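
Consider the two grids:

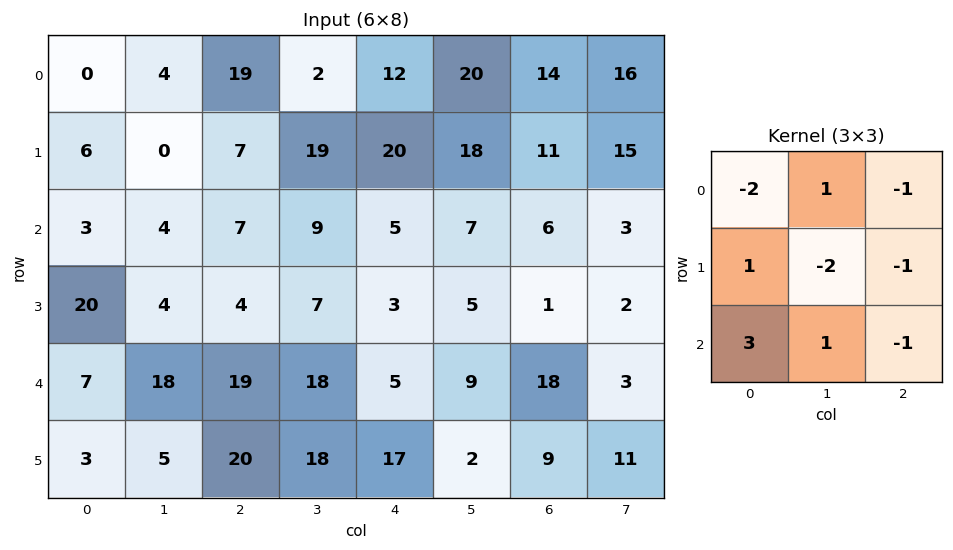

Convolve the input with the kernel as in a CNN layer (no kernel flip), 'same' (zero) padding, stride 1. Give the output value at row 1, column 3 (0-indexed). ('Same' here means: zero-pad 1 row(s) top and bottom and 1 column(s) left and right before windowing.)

-74

The receptive field on the zero-padded input at this output position is [19 2 12 / 7 19 20 / 7 9 5]. Elementwise product with the kernel and sum: 19·-2 + 2·1 + 12·-1 + 7·1 + 19·-2 + 20·-1 + 7·3 + 9·1 + 5·-1.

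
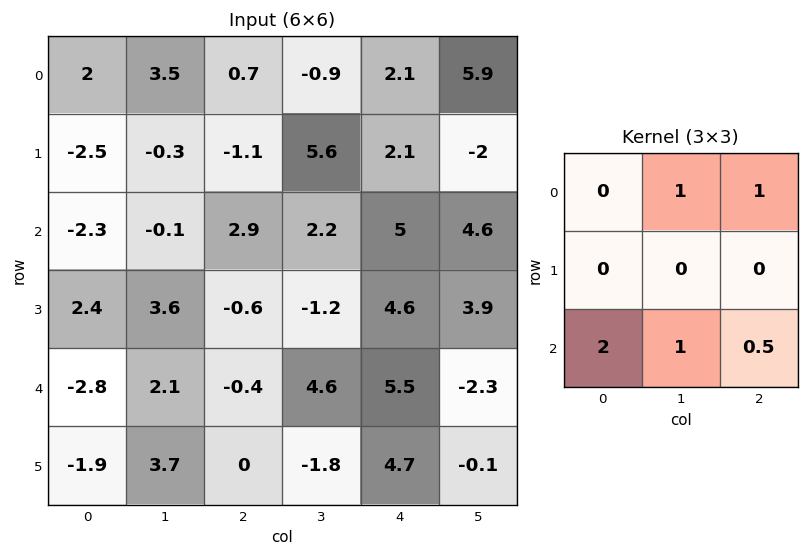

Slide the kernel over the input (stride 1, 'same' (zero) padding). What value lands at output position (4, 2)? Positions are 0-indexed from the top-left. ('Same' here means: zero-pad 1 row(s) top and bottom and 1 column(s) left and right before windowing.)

4.7

The receptive field on the zero-padded input at this output position is [3.6 -0.6 -1.2 / 2.1 -0.4 4.6 / 3.7 0 -1.8]. Elementwise product with the kernel and sum: -0.6·1 + -1.2·1 + 3.7·2 + 0·1 + -1.8·0.5.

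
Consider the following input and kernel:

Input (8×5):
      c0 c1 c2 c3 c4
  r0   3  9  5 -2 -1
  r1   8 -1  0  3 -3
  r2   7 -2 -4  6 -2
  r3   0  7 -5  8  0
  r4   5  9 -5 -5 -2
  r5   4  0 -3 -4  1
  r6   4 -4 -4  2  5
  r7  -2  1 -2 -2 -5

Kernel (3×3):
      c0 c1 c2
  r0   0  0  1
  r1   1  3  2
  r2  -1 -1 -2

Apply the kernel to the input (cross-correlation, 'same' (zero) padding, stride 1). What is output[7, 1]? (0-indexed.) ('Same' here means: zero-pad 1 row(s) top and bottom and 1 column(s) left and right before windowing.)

-7

The receptive field on the zero-padded input at this output position is [4 -4 -4 / -2 1 -2 / 0 0 0]. Elementwise product with the kernel and sum: -4·1 + -2·1 + 1·3 + -2·2 + 0·-1 + 0·-1 + 0·-2.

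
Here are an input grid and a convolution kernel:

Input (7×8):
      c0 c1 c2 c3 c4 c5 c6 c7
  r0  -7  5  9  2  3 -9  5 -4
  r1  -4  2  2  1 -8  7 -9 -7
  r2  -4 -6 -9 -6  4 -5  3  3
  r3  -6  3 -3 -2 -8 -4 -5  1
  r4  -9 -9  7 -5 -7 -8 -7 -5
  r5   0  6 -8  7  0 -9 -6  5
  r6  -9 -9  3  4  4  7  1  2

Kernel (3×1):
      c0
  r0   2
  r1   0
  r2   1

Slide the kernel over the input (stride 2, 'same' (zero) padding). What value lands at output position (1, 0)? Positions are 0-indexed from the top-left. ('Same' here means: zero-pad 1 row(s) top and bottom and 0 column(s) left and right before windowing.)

The receptive field on the zero-padded input at this output position is [-4 / -4 / -6]. Elementwise product with the kernel and sum: -4·2 + -6·1.

-14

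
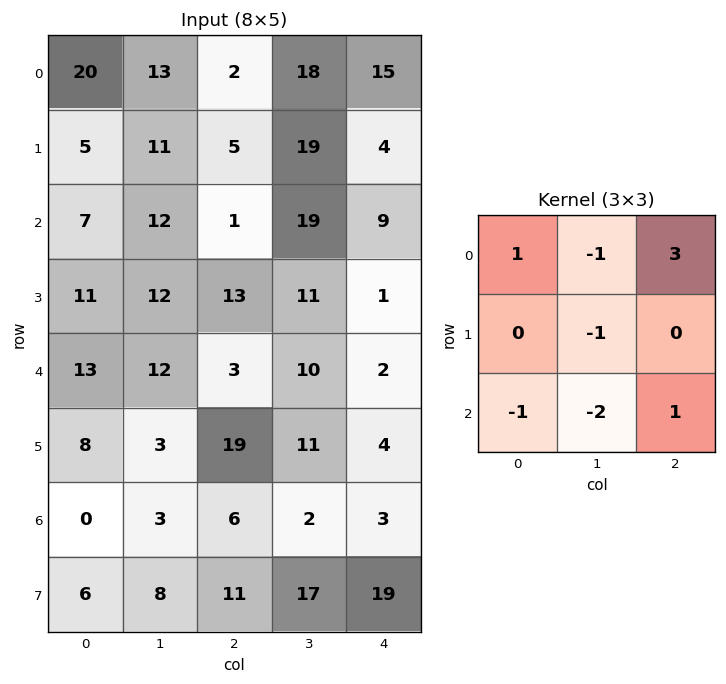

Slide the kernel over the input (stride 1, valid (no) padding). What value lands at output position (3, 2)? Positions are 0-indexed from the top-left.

The receptive field on the input at this output position is [13 11 1 / 3 10 2 / 19 11 4]. Elementwise product with the kernel and sum: 13·1 + 11·-1 + 1·3 + 10·-1 + 19·-1 + 11·-2 + 4·1.

-42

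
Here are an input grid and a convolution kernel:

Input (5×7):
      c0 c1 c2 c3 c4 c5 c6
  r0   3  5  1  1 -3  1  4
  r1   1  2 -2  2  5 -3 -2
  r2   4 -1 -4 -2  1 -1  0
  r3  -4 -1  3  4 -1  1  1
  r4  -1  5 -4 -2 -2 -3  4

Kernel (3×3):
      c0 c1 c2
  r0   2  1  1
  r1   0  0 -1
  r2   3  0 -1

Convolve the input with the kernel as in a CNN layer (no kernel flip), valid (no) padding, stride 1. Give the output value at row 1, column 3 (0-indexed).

The receptive field on the input at this output position is [2 5 -3 / -2 1 -1 / 4 -1 1]. Elementwise product with the kernel and sum: 2·2 + 5·1 + -3·1 + -1·-1 + 4·3 + 1·-1.

18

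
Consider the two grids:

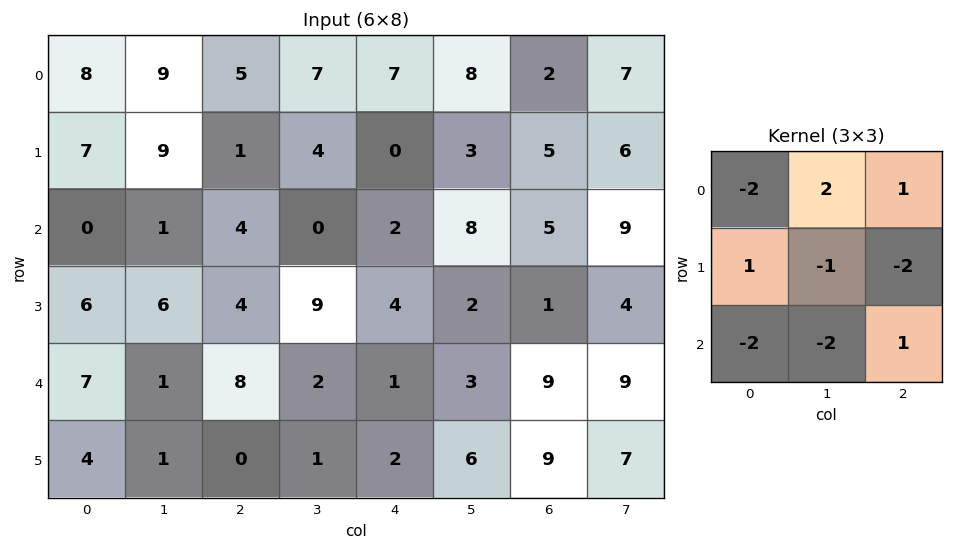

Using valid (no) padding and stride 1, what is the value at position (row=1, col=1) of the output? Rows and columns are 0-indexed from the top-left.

-26

The receptive field on the input at this output position is [9 1 4 / 1 4 0 / 6 4 9]. Elementwise product with the kernel and sum: 9·-2 + 1·2 + 4·1 + 1·1 + 4·-1 + 0·-2 + 6·-2 + 4·-2 + 9·1.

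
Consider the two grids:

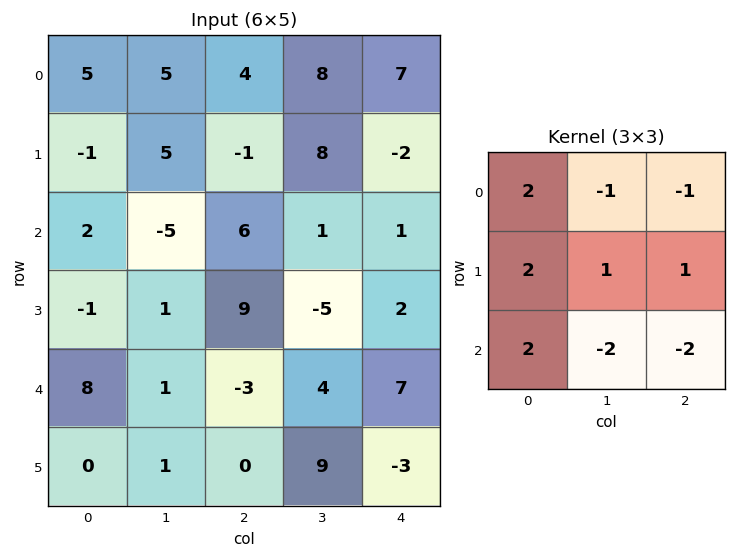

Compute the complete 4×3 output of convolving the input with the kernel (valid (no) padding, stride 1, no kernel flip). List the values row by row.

5 -9 5
-23 -6 30
31 -11 -3
0 -15 14

Output[0,0]: The receptive field on the input at this output position is [5 5 4 / -1 5 -1 / 2 -5 6]. Elementwise product with the kernel and sum: 5·2 + 5·-1 + 4·-1 + -1·2 + 5·1 + -1·1 + 2·2 + -5·-2 + 6·-2.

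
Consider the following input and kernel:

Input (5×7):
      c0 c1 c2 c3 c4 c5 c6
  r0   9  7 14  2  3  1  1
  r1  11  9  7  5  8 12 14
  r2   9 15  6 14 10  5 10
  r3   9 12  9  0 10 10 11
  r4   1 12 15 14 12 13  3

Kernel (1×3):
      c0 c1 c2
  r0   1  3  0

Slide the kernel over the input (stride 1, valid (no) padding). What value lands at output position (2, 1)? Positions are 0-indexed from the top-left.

33

The receptive field on the input at this output position is [15 6 14]. Elementwise product with the kernel and sum: 15·1 + 6·3.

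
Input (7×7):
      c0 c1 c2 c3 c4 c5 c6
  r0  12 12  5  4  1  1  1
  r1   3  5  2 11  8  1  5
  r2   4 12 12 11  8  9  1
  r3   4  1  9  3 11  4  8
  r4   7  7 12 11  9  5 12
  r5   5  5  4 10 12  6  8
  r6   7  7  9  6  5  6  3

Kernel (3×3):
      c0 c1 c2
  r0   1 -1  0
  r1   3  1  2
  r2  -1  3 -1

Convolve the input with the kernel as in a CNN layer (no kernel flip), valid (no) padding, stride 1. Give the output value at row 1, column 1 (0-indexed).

96

The receptive field on the input at this output position is [5 2 11 / 12 12 11 / 1 9 3]. Elementwise product with the kernel and sum: 5·1 + 2·-1 + 12·3 + 12·1 + 11·2 + 1·-1 + 9·3 + 3·-1.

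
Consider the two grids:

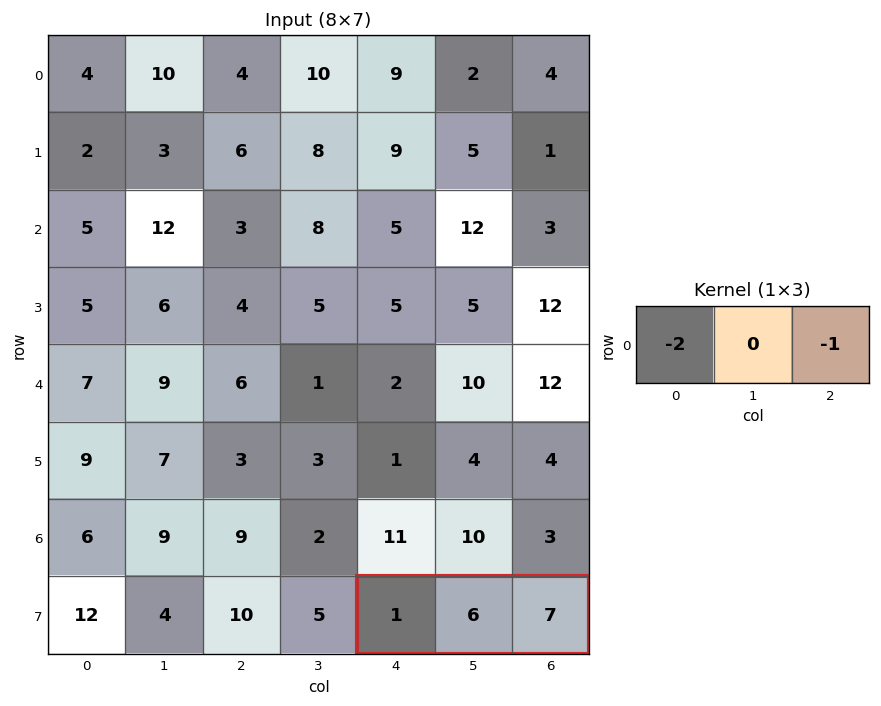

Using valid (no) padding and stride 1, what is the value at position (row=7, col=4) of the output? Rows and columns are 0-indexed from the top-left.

-9

The receptive field on the input at this output position is [1 6 7]. Elementwise product with the kernel and sum: 1·-2 + 7·-1.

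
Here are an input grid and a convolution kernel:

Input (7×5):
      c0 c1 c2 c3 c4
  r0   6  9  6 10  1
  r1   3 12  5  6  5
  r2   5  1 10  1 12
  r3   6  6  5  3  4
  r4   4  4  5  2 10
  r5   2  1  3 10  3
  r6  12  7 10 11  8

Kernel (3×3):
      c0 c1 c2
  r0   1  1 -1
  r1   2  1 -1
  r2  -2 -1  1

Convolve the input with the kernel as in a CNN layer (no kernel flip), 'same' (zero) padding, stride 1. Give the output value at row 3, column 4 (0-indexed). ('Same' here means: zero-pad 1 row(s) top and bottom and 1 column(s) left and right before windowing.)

The receptive field on the zero-padded input at this output position is [1 12 0 / 3 4 0 / 2 10 0]. Elementwise product with the kernel and sum: 1·1 + 12·1 + 0·-1 + 3·2 + 4·1 + 0·-1 + 2·-2 + 10·-1 + 0·1.

9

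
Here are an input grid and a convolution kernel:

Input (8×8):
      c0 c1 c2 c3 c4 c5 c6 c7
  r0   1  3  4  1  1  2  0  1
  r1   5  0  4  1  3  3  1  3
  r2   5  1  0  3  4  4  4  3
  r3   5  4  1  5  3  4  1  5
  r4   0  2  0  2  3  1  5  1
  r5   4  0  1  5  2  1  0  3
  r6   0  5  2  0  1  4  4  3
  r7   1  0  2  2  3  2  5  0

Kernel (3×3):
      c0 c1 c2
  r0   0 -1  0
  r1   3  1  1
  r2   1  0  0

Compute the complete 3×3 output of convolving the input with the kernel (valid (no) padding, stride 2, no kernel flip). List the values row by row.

Output[0,0]: The receptive field on the input at this output position is [1 3 4 / 5 0 4 / 5 1 0]. Elementwise product with the kernel and sum: 3·-1 + 5·3 + 0·1 + 4·1 + 5·1.
Output[0,1]: The receptive field on the input at this output position is [4 1 1 / 4 1 3 / 0 3 4]. Elementwise product with the kernel and sum: 1·-1 + 4·3 + 1·1 + 3·1 + 0·1.

21 15 15
19 8 13
11 10 7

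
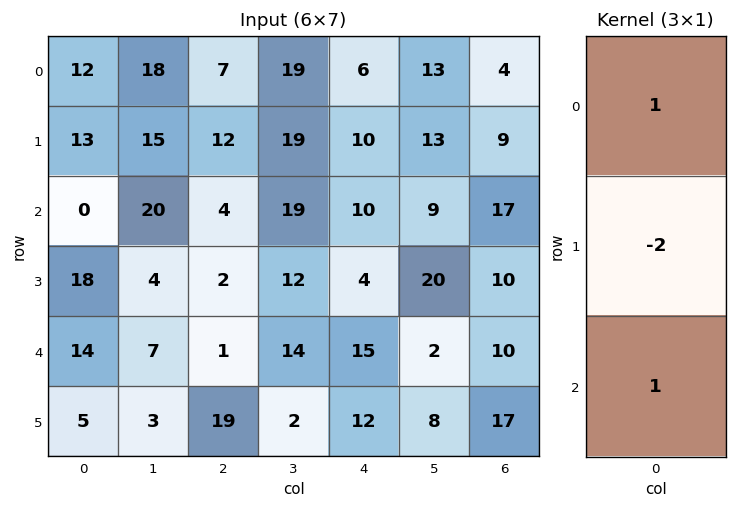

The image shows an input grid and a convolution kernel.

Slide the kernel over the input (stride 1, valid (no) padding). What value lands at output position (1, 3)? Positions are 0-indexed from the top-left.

-7

The receptive field on the input at this output position is [19 / 19 / 12]. Elementwise product with the kernel and sum: 19·1 + 19·-2 + 12·1.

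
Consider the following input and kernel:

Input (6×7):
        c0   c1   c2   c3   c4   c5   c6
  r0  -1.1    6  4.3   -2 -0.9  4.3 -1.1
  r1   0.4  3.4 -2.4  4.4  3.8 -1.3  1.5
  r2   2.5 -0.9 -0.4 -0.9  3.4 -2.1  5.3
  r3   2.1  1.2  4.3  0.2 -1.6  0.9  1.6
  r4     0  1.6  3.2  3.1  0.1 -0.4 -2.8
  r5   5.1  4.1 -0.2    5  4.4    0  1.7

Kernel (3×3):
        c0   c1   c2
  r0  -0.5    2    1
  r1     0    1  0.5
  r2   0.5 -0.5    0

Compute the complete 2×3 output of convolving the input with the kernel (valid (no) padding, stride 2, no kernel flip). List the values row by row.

Output[0,0]: The receptive field on the input at this output position is [-1.1 6 4.3 / 0.4 3.4 -2.4 / 2.5 -0.9 -0.4]. Elementwise product with the kernel and sum: -1.1·-0.5 + 6·2 + 4.3·1 + 3.4·1 + -2.4·0.5 + 2.5·0.5 + -0.9·-0.5.

20.75 -0.5 10.15
-0.9 1.25 1.35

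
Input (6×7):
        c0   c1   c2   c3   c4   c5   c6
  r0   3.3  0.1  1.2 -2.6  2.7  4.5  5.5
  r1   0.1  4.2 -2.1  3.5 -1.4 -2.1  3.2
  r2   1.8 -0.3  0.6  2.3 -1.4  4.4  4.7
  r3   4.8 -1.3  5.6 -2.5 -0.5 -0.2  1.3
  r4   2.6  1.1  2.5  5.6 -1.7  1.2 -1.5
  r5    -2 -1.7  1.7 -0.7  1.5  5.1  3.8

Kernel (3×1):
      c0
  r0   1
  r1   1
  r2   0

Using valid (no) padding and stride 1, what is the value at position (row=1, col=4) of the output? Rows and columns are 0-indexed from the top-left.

-2.8

The receptive field on the input at this output position is [-1.4 / -1.4 / -0.5]. Elementwise product with the kernel and sum: -1.4·1 + -1.4·1.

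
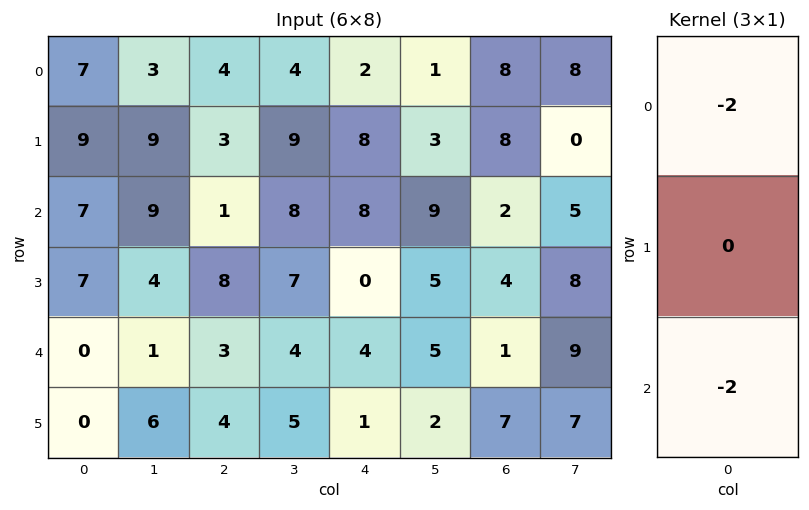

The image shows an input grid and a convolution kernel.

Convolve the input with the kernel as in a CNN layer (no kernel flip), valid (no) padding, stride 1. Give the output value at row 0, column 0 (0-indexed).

The receptive field on the input at this output position is [7 / 9 / 7]. Elementwise product with the kernel and sum: 7·-2 + 7·-2.

-28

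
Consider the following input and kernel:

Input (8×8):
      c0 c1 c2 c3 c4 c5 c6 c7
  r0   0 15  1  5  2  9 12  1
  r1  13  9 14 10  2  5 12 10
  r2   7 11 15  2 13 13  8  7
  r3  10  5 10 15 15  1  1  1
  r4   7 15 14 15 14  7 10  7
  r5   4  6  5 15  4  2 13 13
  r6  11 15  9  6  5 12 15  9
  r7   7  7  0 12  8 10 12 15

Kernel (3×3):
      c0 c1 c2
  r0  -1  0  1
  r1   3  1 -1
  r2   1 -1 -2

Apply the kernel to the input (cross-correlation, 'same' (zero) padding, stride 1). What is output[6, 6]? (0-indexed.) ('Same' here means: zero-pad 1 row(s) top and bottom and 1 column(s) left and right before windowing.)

21

The receptive field on the zero-padded input at this output position is [2 13 13 / 12 15 9 / 10 12 15]. Elementwise product with the kernel and sum: 2·-1 + 13·1 + 12·3 + 15·1 + 9·-1 + 10·1 + 12·-1 + 15·-2.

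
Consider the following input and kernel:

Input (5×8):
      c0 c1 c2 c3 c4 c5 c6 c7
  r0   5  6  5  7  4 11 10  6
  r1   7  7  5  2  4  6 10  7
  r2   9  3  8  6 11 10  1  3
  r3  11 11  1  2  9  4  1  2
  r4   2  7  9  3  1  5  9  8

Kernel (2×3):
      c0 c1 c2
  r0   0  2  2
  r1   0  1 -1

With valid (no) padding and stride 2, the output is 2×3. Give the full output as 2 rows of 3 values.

24 20 38
32 27 25

Output[0,0]: The receptive field on the input at this output position is [5 6 5 / 7 7 5]. Elementwise product with the kernel and sum: 6·2 + 5·2 + 7·1 + 5·-1.
Output[0,1]: The receptive field on the input at this output position is [5 7 4 / 5 2 4]. Elementwise product with the kernel and sum: 7·2 + 4·2 + 2·1 + 4·-1.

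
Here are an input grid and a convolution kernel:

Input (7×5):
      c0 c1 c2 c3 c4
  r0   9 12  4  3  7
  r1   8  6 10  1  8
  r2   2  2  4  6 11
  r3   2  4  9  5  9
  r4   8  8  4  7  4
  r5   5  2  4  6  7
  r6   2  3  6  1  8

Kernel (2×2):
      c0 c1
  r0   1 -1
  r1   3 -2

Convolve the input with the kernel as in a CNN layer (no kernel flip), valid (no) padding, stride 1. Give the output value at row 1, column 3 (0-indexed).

-11

The receptive field on the input at this output position is [1 8 / 6 11]. Elementwise product with the kernel and sum: 1·1 + 8·-1 + 6·3 + 11·-2.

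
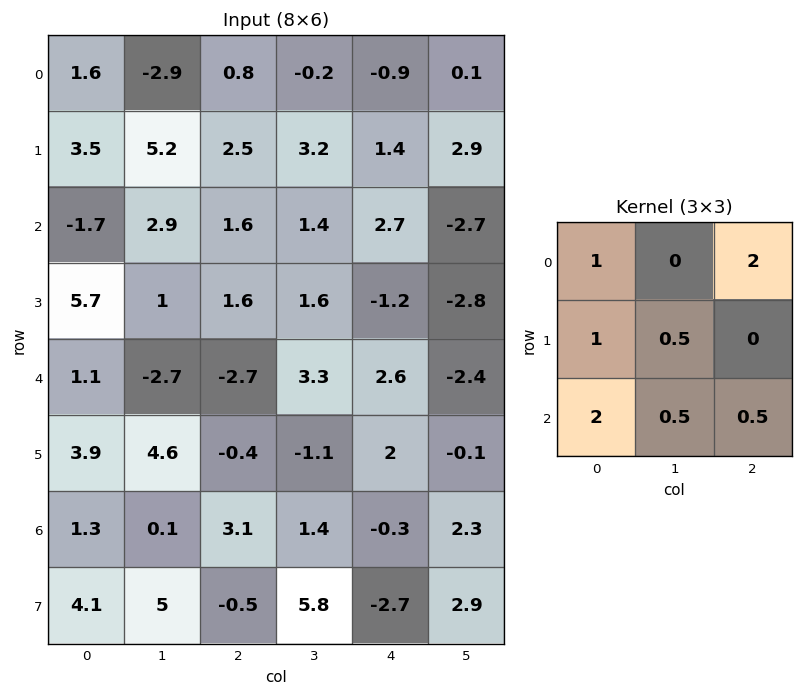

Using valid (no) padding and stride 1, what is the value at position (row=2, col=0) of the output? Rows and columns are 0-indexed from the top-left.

The receptive field on the input at this output position is [-1.7 2.9 1.6 / 5.7 1 1.6 / 1.1 -2.7 -2.7]. Elementwise product with the kernel and sum: -1.7·1 + 1.6·2 + 5.7·1 + 1·0.5 + 1.1·2 + -2.7·0.5 + -2.7·0.5.

7.2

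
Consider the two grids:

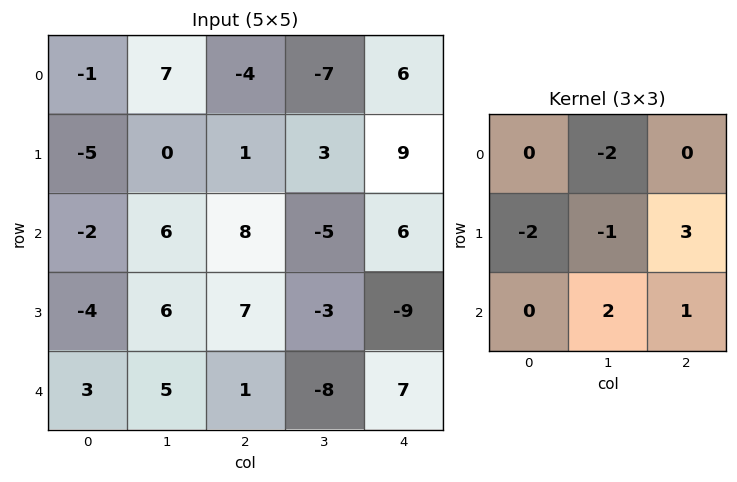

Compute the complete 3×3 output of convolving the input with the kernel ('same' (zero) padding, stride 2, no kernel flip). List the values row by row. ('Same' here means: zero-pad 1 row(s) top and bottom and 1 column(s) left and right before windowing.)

12 -26 26
28 -26 -32
20 -49 27

Output[0,0]: The receptive field on the zero-padded input at this output position is [0 0 0 / 0 -1 7 / 0 -5 0]. Elementwise product with the kernel and sum: 0·-2 + 0·-2 + -1·-1 + 7·3 + -5·2 + 0·1.
Output[0,1]: The receptive field on the zero-padded input at this output position is [0 0 0 / 7 -4 -7 / 0 1 3]. Elementwise product with the kernel and sum: 0·-2 + 7·-2 + -4·-1 + -7·3 + 1·2 + 3·1.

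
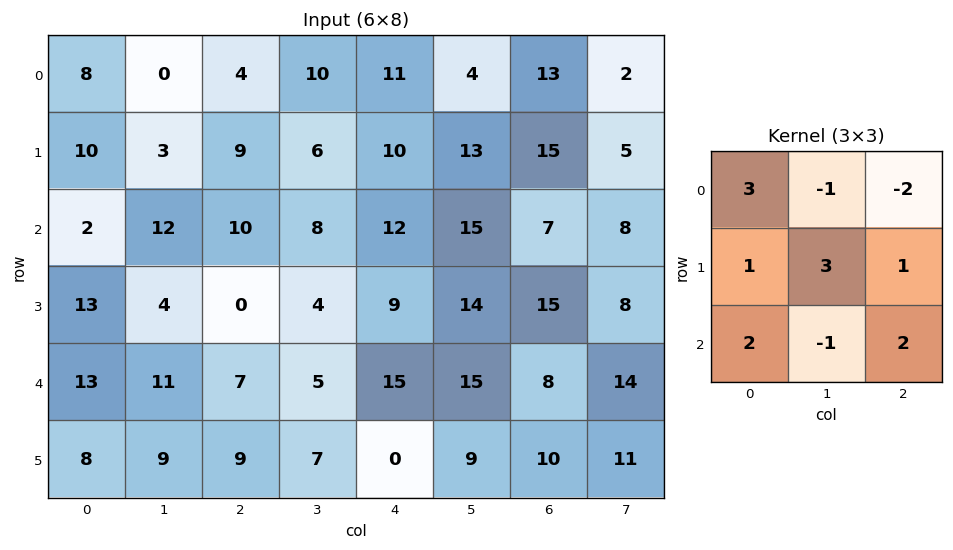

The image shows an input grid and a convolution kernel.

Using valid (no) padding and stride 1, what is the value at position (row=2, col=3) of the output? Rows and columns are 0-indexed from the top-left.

52

The receptive field on the input at this output position is [8 12 15 / 4 9 14 / 5 15 15]. Elementwise product with the kernel and sum: 8·3 + 12·-1 + 15·-2 + 4·1 + 9·3 + 14·1 + 5·2 + 15·-1 + 15·2.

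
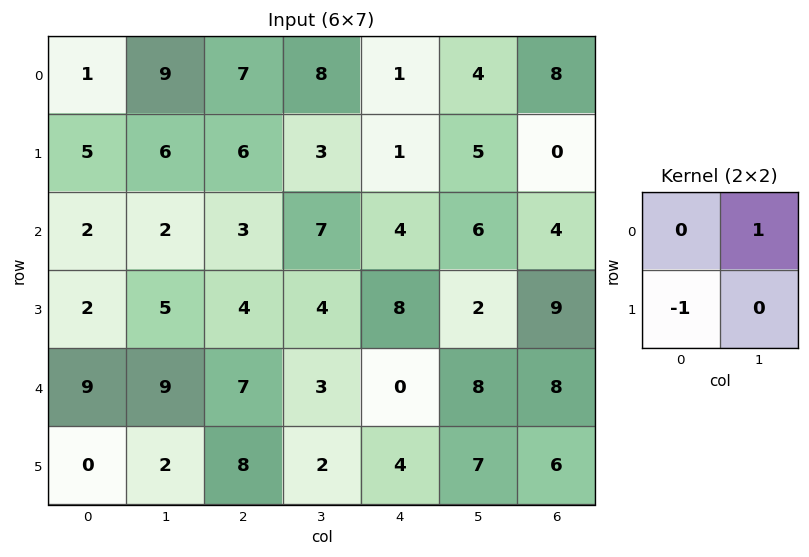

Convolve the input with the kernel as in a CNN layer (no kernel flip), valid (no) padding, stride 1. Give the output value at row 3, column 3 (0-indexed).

5

The receptive field on the input at this output position is [4 8 / 3 0]. Elementwise product with the kernel and sum: 8·1 + 3·-1.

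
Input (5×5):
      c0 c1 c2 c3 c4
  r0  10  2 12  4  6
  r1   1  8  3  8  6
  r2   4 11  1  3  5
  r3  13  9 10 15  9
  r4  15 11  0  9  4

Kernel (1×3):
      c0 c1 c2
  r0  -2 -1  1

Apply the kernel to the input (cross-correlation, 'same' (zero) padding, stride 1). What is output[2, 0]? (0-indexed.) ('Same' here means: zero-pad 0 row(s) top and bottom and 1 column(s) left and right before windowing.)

7

The receptive field on the zero-padded input at this output position is [0 4 11]. Elementwise product with the kernel and sum: 0·-2 + 4·-1 + 11·1.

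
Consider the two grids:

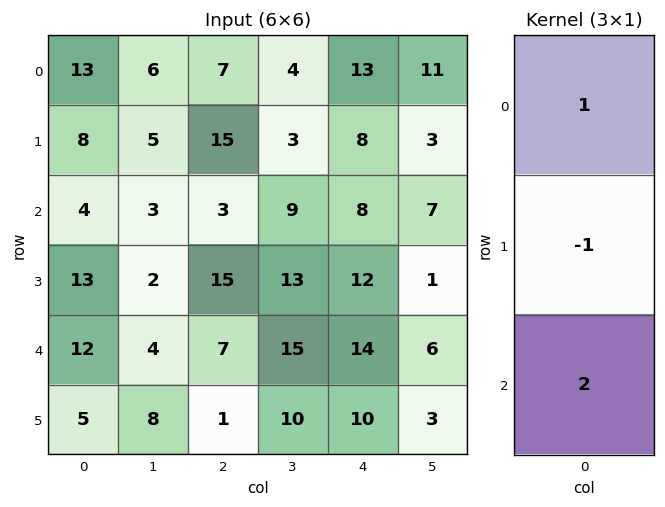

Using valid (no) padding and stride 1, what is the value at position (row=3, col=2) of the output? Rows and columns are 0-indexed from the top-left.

The receptive field on the input at this output position is [15 / 7 / 1]. Elementwise product with the kernel and sum: 15·1 + 7·-1 + 1·2.

10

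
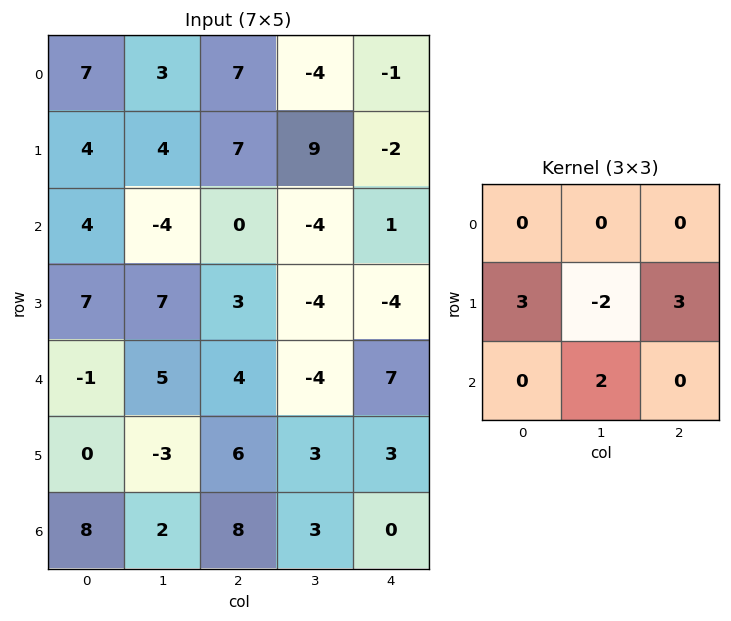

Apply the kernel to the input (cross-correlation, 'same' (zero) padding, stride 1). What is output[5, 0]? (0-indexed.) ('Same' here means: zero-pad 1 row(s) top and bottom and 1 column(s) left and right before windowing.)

7

The receptive field on the zero-padded input at this output position is [0 -1 5 / 0 0 -3 / 0 8 2]. Elementwise product with the kernel and sum: 0·3 + 0·-2 + -3·3 + 8·2.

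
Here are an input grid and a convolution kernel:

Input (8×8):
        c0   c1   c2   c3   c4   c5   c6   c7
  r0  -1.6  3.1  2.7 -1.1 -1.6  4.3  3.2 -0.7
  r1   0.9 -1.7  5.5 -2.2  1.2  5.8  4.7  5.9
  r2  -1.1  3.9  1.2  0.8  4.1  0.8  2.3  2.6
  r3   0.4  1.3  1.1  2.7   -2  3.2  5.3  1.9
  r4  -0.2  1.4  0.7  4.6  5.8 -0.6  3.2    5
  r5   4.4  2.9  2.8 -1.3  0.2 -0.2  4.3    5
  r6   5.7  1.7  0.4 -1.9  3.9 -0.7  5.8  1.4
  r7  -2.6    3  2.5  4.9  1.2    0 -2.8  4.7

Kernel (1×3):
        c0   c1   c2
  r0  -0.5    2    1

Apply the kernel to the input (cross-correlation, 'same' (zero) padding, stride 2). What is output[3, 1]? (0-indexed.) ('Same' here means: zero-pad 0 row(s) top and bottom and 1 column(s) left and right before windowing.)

-1.95

The receptive field on the zero-padded input at this output position is [1.7 0.4 -1.9]. Elementwise product with the kernel and sum: 1.7·-0.5 + 0.4·2 + -1.9·1.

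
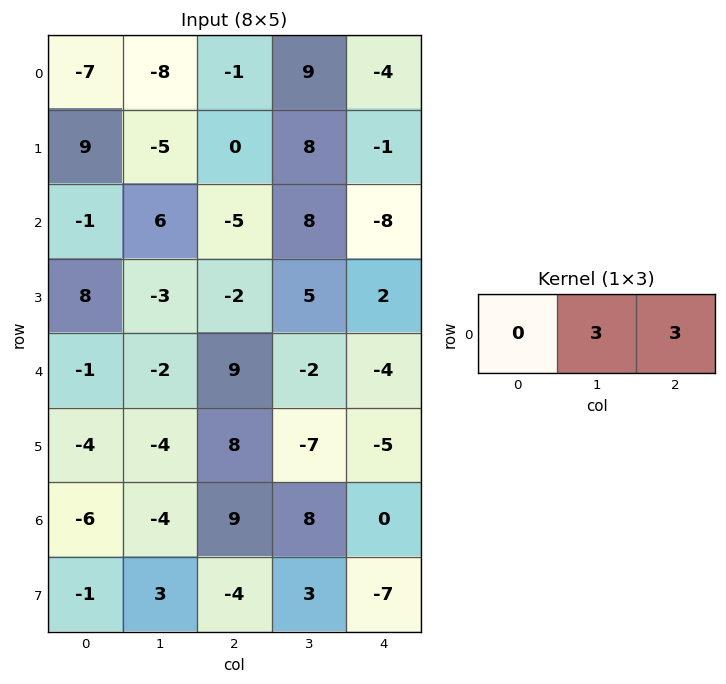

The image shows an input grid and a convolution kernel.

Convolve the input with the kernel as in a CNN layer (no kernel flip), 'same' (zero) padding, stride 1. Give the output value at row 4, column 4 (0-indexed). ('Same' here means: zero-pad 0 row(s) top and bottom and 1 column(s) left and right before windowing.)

The receptive field on the zero-padded input at this output position is [-2 -4 0]. Elementwise product with the kernel and sum: -4·3 + 0·3.

-12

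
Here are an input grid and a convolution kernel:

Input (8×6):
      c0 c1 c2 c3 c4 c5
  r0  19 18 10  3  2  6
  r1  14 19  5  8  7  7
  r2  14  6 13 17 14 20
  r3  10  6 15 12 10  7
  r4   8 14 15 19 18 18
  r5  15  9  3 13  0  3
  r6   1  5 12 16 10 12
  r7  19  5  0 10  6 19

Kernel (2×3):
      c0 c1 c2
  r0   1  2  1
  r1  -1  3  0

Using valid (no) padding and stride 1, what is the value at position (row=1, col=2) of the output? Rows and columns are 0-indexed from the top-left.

The receptive field on the input at this output position is [5 8 7 / 13 17 14]. Elementwise product with the kernel and sum: 5·1 + 8·2 + 7·1 + 13·-1 + 17·3.

66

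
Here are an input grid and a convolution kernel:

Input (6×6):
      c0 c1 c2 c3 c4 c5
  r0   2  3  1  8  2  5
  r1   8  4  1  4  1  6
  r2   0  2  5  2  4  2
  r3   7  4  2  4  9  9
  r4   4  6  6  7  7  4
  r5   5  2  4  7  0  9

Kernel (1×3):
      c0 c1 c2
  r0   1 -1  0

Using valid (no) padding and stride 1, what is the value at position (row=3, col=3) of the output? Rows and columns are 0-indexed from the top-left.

-5

The receptive field on the input at this output position is [4 9 9]. Elementwise product with the kernel and sum: 4·1 + 9·-1.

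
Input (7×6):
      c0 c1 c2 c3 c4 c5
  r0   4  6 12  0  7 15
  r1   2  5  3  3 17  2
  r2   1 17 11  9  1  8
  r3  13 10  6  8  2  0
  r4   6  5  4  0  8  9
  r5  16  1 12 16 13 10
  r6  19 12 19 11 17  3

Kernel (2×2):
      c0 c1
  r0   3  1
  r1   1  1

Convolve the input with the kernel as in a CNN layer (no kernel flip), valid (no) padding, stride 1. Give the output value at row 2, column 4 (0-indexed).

13

The receptive field on the input at this output position is [1 8 / 2 0]. Elementwise product with the kernel and sum: 1·3 + 8·1 + 2·1 + 0·1.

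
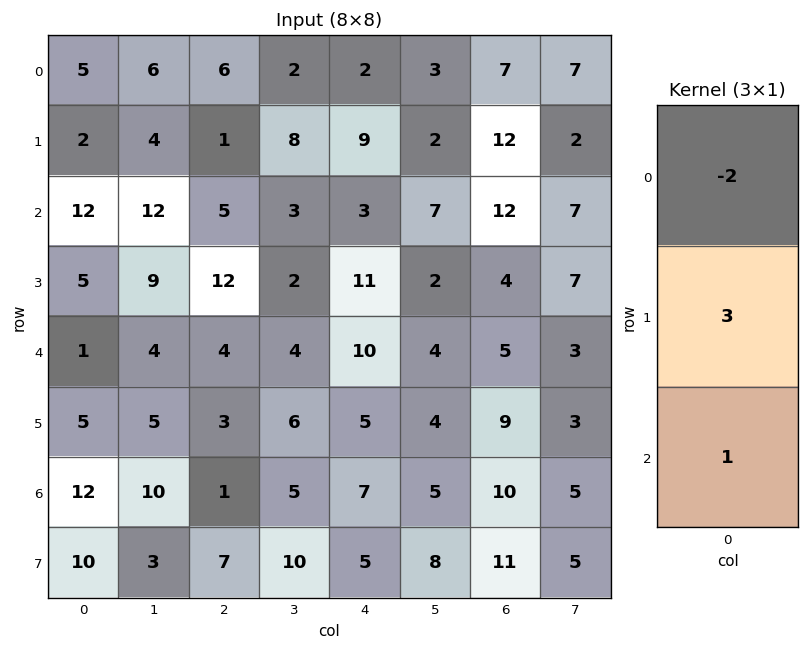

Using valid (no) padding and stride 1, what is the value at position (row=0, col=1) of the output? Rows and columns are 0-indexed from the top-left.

The receptive field on the input at this output position is [6 / 4 / 12]. Elementwise product with the kernel and sum: 6·-2 + 4·3 + 12·1.

12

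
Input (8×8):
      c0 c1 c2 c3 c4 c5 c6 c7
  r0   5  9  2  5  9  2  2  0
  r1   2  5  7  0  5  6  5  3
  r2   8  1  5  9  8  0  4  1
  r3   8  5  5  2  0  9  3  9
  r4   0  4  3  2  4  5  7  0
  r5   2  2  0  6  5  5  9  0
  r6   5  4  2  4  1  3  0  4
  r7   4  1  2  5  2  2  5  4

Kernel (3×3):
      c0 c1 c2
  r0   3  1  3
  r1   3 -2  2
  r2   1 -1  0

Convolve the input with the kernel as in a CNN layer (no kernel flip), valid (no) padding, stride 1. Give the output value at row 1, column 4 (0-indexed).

59

The receptive field on the input at this output position is [5 6 5 / 8 0 4 / 0 9 3]. Elementwise product with the kernel and sum: 5·3 + 6·1 + 5·3 + 8·3 + 0·-2 + 4·2 + 0·1 + 9·-1.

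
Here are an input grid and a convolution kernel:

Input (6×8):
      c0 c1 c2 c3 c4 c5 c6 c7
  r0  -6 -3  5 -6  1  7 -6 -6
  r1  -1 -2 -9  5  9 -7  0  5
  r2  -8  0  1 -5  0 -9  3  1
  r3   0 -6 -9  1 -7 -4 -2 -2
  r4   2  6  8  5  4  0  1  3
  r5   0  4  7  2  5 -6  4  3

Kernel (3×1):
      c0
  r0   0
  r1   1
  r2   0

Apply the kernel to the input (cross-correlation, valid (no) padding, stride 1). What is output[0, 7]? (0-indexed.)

5

The receptive field on the input at this output position is [-6 / 5 / 1]. Elementwise product with the kernel and sum: 5·1.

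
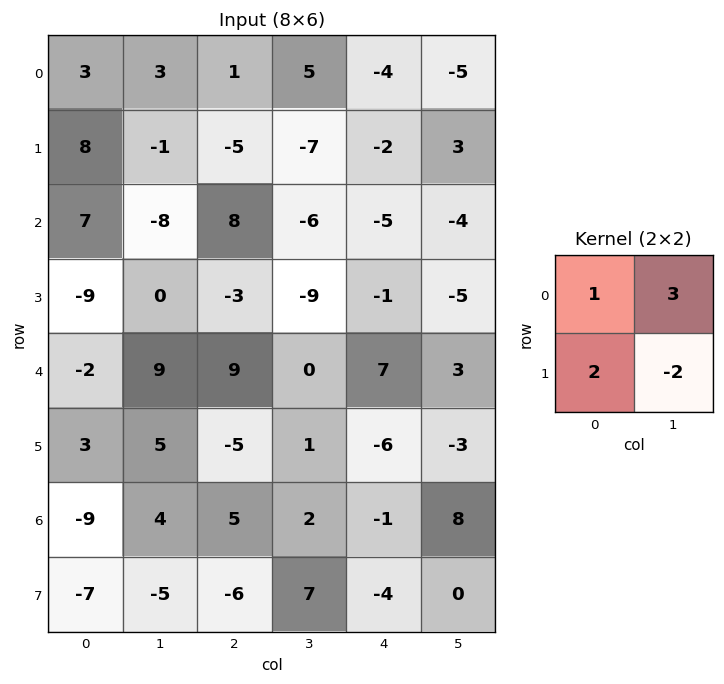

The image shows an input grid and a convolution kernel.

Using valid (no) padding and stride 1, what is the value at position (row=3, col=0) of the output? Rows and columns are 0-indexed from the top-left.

The receptive field on the input at this output position is [-9 0 / -2 9]. Elementwise product with the kernel and sum: -9·1 + 0·3 + -2·2 + 9·-2.

-31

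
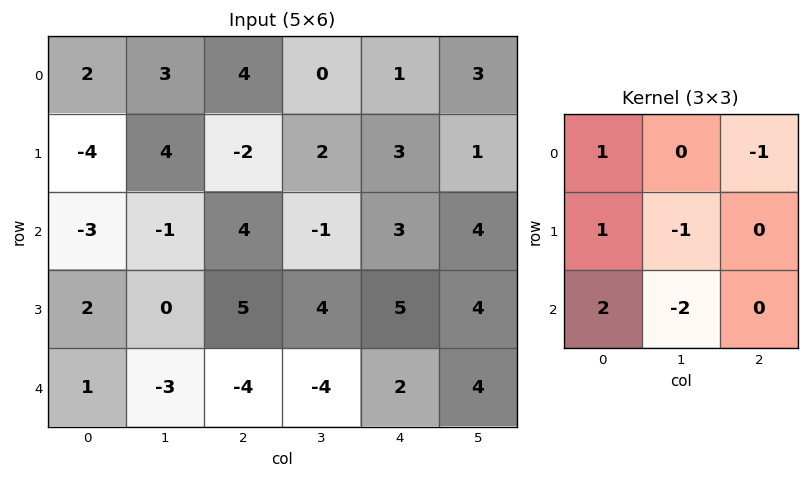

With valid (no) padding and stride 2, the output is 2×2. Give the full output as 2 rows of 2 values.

Output[0,0]: The receptive field on the input at this output position is [2 3 4 / -4 4 -2 / -3 -1 4]. Elementwise product with the kernel and sum: 2·1 + 4·-1 + -4·1 + 4·-1 + -3·2 + -1·-2.
Output[0,1]: The receptive field on the input at this output position is [4 0 1 / -2 2 3 / 4 -1 3]. Elementwise product with the kernel and sum: 4·1 + 1·-1 + -2·1 + 2·-1 + 4·2 + -1·-2.

-14 9
3 2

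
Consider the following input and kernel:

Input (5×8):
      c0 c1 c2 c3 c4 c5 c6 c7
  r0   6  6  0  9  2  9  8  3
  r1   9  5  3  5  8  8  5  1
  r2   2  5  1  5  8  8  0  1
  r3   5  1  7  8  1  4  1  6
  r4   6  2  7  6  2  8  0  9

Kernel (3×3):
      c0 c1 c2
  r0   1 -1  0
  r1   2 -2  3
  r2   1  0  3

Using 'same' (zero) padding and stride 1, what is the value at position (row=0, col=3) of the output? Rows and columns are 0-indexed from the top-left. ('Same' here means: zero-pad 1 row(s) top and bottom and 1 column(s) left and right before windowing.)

15

The receptive field on the zero-padded input at this output position is [0 0 0 / 0 9 2 / 3 5 8]. Elementwise product with the kernel and sum: 0·1 + 0·-1 + 0·2 + 9·-2 + 2·3 + 3·1 + 8·3.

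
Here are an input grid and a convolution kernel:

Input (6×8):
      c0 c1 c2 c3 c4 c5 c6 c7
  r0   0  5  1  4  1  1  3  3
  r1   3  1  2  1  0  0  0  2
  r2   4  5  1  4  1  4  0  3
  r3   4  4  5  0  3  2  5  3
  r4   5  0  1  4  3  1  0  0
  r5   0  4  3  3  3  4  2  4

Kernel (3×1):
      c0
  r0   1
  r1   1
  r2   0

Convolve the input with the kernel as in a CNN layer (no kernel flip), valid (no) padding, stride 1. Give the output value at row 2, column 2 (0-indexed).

6

The receptive field on the input at this output position is [1 / 5 / 1]. Elementwise product with the kernel and sum: 1·1 + 5·1.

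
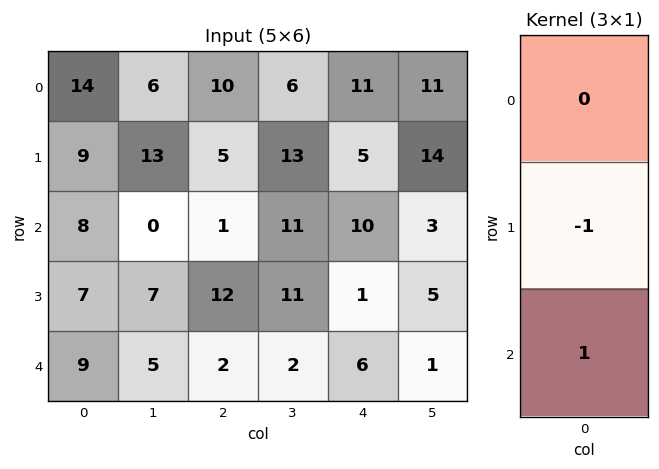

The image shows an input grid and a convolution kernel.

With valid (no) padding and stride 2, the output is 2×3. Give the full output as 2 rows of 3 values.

-1 -4 5
2 -10 5

Output[0,0]: The receptive field on the input at this output position is [14 / 9 / 8]. Elementwise product with the kernel and sum: 9·-1 + 8·1.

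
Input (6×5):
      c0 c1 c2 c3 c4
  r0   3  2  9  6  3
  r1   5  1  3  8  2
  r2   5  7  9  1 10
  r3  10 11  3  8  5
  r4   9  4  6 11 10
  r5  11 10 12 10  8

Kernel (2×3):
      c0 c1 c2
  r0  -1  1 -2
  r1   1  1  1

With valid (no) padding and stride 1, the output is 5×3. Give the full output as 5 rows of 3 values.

-10 7 4
11 3 21
8 22 -12
14 -3 22
16 12 15

Output[0,0]: The receptive field on the input at this output position is [3 2 9 / 5 1 3]. Elementwise product with the kernel and sum: 3·-1 + 2·1 + 9·-2 + 5·1 + 1·1 + 3·1.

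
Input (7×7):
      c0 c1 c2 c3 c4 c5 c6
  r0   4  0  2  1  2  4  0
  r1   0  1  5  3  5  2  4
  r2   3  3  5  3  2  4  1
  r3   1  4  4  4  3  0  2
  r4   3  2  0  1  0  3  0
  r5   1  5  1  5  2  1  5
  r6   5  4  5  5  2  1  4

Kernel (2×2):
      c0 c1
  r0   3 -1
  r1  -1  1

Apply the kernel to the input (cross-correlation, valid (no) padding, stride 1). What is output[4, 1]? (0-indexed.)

2

The receptive field on the input at this output position is [2 0 / 5 1]. Elementwise product with the kernel and sum: 2·3 + 0·-1 + 5·-1 + 1·1.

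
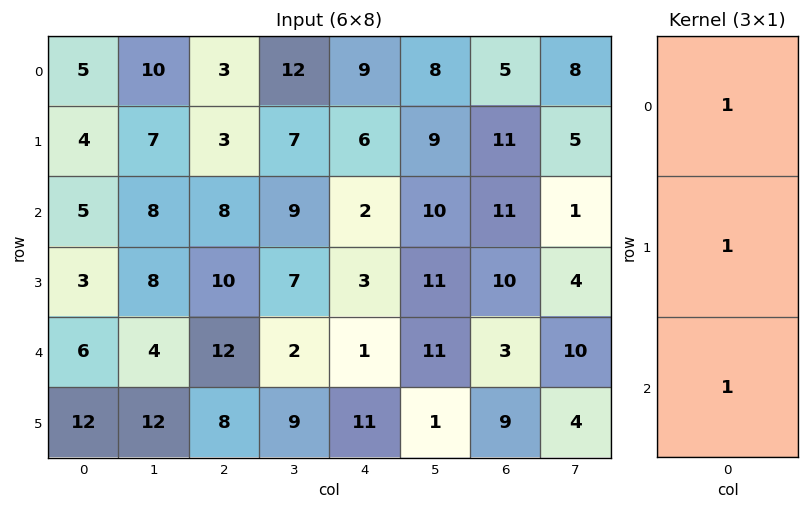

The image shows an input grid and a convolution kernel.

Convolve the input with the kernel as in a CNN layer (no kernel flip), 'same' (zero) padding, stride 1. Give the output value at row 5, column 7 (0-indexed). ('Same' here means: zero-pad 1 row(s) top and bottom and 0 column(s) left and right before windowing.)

14

The receptive field on the zero-padded input at this output position is [10 / 4 / 0]. Elementwise product with the kernel and sum: 10·1 + 4·1 + 0·1.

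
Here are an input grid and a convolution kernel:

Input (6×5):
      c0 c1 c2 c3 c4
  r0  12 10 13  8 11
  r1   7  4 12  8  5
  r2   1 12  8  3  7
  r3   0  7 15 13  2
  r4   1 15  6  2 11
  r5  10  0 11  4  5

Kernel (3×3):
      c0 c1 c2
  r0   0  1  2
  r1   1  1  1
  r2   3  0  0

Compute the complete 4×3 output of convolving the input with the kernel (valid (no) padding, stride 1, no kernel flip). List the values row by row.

62 89 79
49 72 81
53 94 65
89 64 69

Output[0,0]: The receptive field on the input at this output position is [12 10 13 / 7 4 12 / 1 12 8]. Elementwise product with the kernel and sum: 10·1 + 13·2 + 7·1 + 4·1 + 12·1 + 1·3.
Output[0,1]: The receptive field on the input at this output position is [10 13 8 / 4 12 8 / 12 8 3]. Elementwise product with the kernel and sum: 13·1 + 8·2 + 4·1 + 12·1 + 8·1 + 12·3.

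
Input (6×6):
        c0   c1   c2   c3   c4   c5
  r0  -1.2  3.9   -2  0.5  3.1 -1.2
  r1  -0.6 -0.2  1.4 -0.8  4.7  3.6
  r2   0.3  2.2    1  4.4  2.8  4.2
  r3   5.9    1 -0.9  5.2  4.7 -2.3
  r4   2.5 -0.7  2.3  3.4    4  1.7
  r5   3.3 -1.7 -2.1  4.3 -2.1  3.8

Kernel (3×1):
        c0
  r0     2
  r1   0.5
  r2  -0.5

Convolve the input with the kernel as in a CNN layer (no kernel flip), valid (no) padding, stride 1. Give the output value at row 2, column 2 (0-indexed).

0.4

The receptive field on the input at this output position is [1 / -0.9 / 2.3]. Elementwise product with the kernel and sum: 1·2 + -0.9·0.5 + 2.3·-0.5.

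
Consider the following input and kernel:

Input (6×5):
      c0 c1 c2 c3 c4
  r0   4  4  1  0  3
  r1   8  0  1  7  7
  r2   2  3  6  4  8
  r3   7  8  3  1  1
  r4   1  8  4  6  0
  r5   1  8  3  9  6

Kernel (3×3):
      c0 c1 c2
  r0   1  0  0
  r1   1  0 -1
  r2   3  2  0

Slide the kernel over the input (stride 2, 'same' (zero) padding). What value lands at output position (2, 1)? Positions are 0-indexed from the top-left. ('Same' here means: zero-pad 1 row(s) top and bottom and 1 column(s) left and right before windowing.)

The receptive field on the zero-padded input at this output position is [8 3 1 / 8 4 6 / 8 3 9]. Elementwise product with the kernel and sum: 8·1 + 8·1 + 6·-1 + 8·3 + 3·2.

40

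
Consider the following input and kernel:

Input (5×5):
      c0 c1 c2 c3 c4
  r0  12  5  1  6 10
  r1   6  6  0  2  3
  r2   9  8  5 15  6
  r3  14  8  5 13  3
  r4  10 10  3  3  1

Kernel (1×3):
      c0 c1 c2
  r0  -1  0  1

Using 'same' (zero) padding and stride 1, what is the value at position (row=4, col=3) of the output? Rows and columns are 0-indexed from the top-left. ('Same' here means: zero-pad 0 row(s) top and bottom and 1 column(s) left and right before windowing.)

The receptive field on the zero-padded input at this output position is [3 3 1]. Elementwise product with the kernel and sum: 3·-1 + 1·1.

-2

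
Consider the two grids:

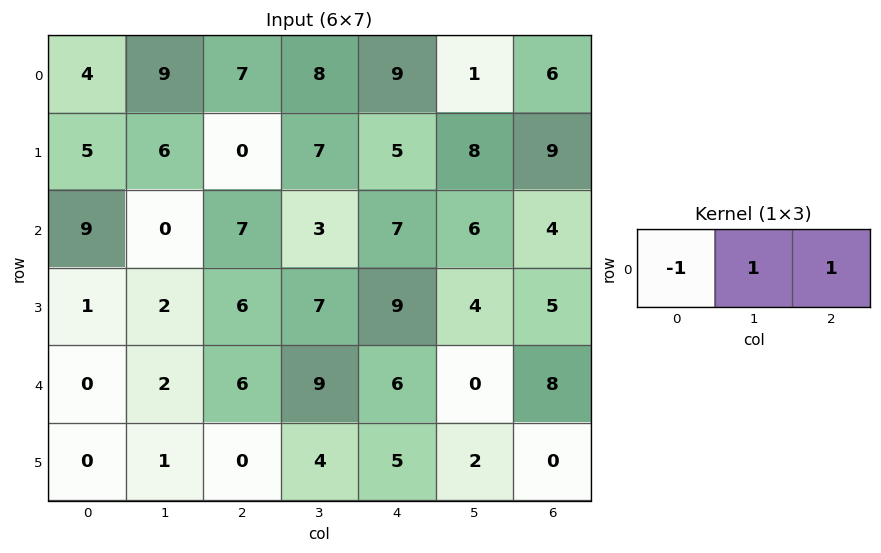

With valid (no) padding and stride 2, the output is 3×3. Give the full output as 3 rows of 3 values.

12 10 -2
-2 3 3
8 9 2

Output[0,0]: The receptive field on the input at this output position is [4 9 7]. Elementwise product with the kernel and sum: 4·-1 + 9·1 + 7·1.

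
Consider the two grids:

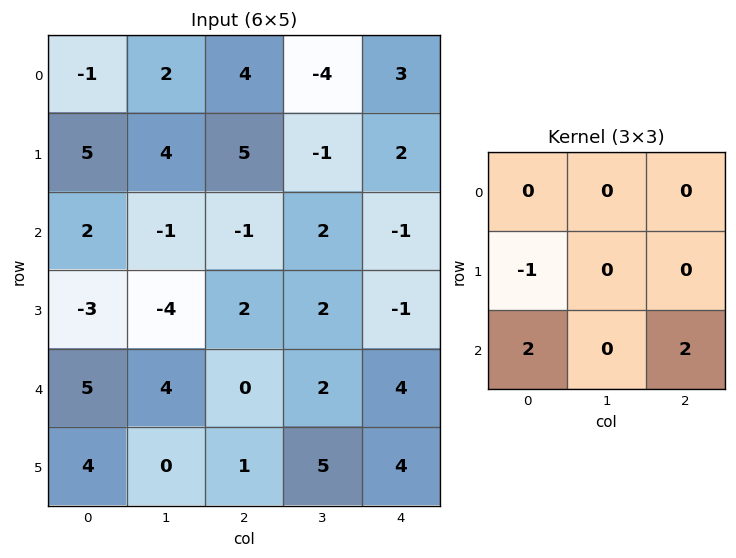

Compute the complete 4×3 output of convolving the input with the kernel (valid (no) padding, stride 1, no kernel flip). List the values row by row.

Output[0,0]: The receptive field on the input at this output position is [-1 2 4 / 5 4 5 / 2 -1 -1]. Elementwise product with the kernel and sum: 5·-1 + 2·2 + -1·2.

-3 -2 -9
-4 -3 3
13 16 6
5 6 10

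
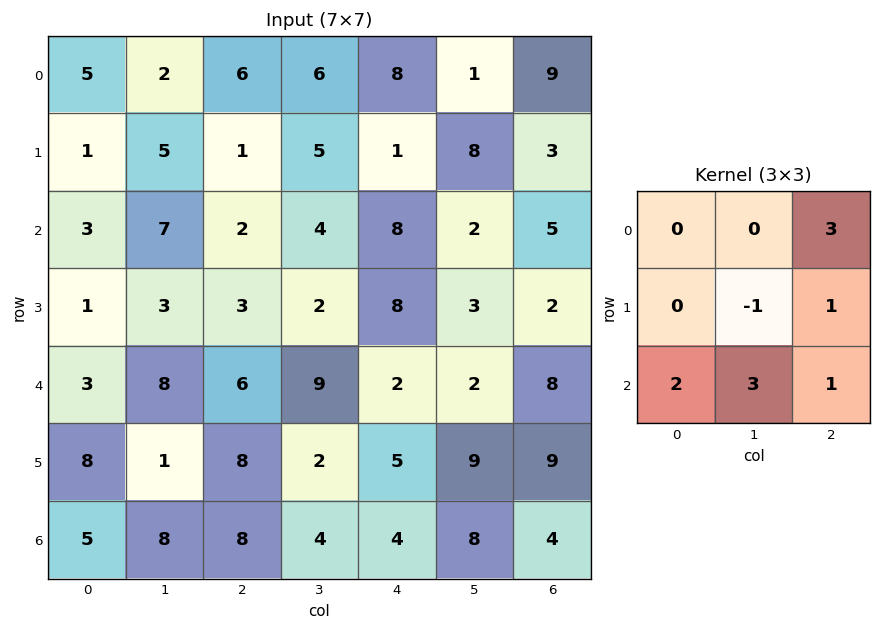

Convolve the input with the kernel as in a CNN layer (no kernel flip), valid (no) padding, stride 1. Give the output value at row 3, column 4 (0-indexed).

58

The receptive field on the input at this output position is [8 3 2 / 2 2 8 / 5 9 9]. Elementwise product with the kernel and sum: 2·3 + 2·-1 + 8·1 + 5·2 + 9·3 + 9·1.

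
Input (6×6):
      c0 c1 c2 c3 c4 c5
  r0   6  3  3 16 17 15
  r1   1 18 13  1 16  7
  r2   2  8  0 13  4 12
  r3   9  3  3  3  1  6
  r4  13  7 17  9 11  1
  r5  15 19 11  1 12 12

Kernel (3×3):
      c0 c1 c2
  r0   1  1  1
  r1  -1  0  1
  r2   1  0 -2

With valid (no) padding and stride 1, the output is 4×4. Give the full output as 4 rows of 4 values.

26 -13 31 43
33 34 35 14
-17 10 10 39
12 28 -12 -21

Output[0,0]: The receptive field on the input at this output position is [6 3 3 / 1 18 13 / 2 8 0]. Elementwise product with the kernel and sum: 6·1 + 3·1 + 3·1 + 1·-1 + 13·1 + 2·1 + 0·-2.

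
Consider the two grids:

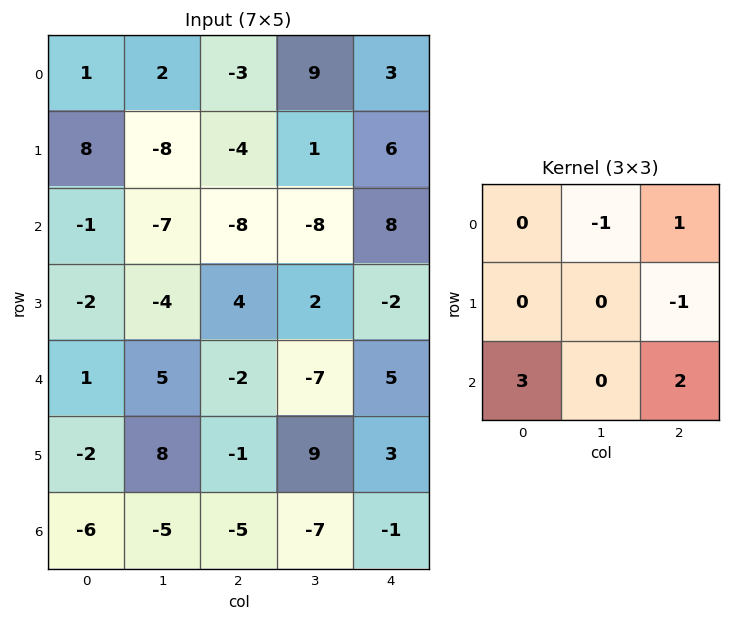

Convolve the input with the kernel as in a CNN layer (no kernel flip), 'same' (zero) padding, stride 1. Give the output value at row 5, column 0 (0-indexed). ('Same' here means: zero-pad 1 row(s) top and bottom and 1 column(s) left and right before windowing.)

The receptive field on the zero-padded input at this output position is [0 1 5 / 0 -2 8 / 0 -6 -5]. Elementwise product with the kernel and sum: 1·-1 + 5·1 + 8·-1 + 0·3 + -5·2.

-14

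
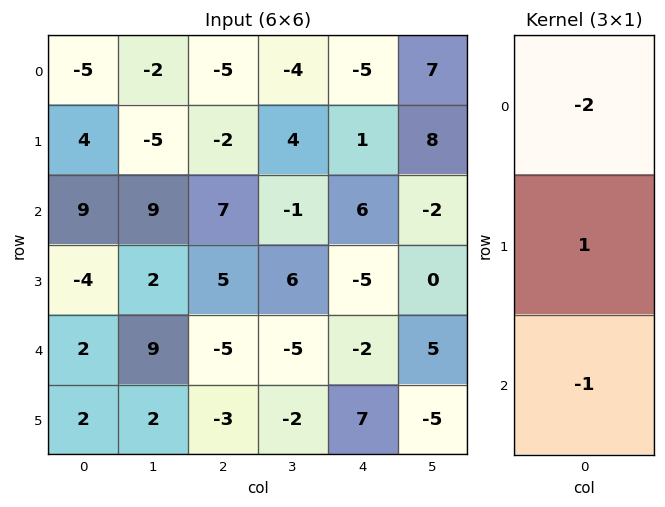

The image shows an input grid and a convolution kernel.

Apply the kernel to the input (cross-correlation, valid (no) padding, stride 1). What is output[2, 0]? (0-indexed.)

-24

The receptive field on the input at this output position is [9 / -4 / 2]. Elementwise product with the kernel and sum: 9·-2 + -4·1 + 2·-1.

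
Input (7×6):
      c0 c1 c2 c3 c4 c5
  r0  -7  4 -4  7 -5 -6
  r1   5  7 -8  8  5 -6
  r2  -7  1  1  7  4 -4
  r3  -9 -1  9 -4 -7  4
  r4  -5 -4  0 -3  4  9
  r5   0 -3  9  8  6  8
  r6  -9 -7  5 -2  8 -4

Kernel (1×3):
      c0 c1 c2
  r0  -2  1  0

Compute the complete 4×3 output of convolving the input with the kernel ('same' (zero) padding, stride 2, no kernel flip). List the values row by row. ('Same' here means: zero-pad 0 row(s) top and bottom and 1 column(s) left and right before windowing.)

-7 -12 -19
-7 -1 -10
-5 8 10
-9 19 12

Output[0,0]: The receptive field on the zero-padded input at this output position is [0 -7 4]. Elementwise product with the kernel and sum: 0·-2 + -7·1.
Output[0,1]: The receptive field on the zero-padded input at this output position is [4 -4 7]. Elementwise product with the kernel and sum: 4·-2 + -4·1.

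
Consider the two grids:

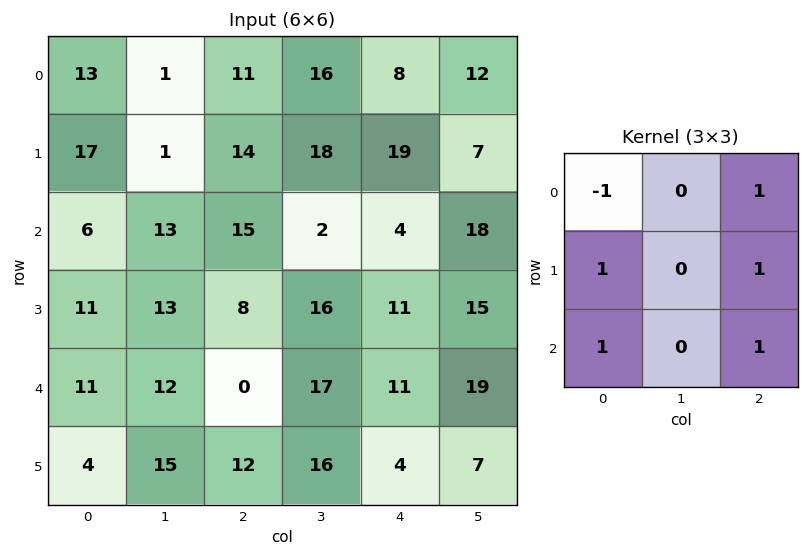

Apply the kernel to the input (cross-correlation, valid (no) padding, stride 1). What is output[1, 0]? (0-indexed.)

37

The receptive field on the input at this output position is [17 1 14 / 6 13 15 / 11 13 8]. Elementwise product with the kernel and sum: 17·-1 + 14·1 + 6·1 + 15·1 + 11·1 + 8·1.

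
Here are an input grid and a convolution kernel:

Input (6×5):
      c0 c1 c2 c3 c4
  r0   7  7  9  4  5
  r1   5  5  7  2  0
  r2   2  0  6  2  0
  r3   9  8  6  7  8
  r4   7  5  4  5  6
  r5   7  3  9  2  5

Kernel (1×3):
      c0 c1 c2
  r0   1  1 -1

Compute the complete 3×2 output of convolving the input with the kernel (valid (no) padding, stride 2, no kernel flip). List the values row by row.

Output[0,0]: The receptive field on the input at this output position is [7 7 9]. Elementwise product with the kernel and sum: 7·1 + 7·1 + 9·-1.
Output[0,1]: The receptive field on the input at this output position is [9 4 5]. Elementwise product with the kernel and sum: 9·1 + 4·1 + 5·-1.

5 8
-4 8
8 3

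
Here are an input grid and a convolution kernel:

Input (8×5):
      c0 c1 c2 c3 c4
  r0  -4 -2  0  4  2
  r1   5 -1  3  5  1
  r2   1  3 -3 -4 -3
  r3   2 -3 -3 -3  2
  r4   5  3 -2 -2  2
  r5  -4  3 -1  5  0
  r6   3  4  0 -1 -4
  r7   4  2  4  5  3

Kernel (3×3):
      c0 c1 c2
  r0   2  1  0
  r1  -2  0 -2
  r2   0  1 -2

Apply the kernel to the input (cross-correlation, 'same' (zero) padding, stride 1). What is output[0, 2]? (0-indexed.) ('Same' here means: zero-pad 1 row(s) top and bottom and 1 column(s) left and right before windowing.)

-11

The receptive field on the zero-padded input at this output position is [0 0 0 / -2 0 4 / -1 3 5]. Elementwise product with the kernel and sum: 0·2 + 0·1 + -2·-2 + 4·-2 + 3·1 + 5·-2.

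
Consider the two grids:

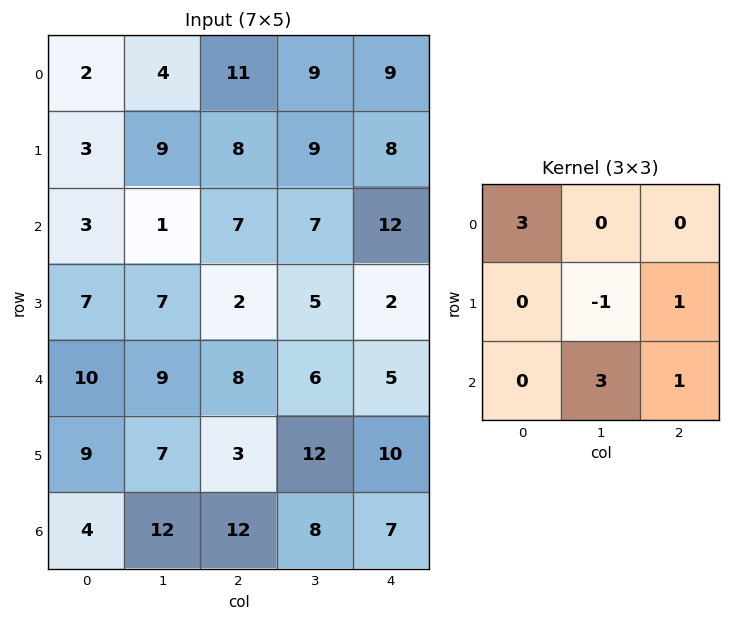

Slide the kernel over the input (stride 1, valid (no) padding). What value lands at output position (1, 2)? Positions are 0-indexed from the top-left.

46

The receptive field on the input at this output position is [8 9 8 / 7 7 12 / 2 5 2]. Elementwise product with the kernel and sum: 8·3 + 7·-1 + 12·1 + 5·3 + 2·1.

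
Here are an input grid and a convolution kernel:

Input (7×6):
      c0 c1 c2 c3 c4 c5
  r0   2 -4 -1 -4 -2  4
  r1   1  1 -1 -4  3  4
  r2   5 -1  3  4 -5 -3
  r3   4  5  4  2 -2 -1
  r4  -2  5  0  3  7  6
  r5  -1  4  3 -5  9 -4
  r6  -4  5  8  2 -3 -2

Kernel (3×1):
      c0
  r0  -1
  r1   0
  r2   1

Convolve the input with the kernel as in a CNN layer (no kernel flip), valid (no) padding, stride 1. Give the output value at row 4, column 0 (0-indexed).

-2

The receptive field on the input at this output position is [-2 / -1 / -4]. Elementwise product with the kernel and sum: -2·-1 + -4·1.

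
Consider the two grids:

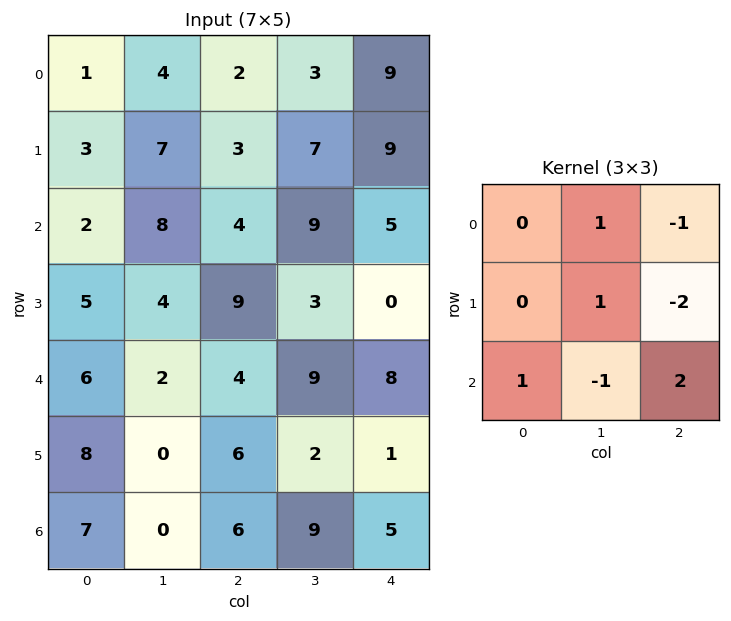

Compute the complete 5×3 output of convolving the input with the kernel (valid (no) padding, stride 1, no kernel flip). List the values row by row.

5 10 -12
23 -17 3
2 14 18
9 -10 2
5 9 8

Output[0,0]: The receptive field on the input at this output position is [1 4 2 / 3 7 3 / 2 8 4]. Elementwise product with the kernel and sum: 4·1 + 2·-1 + 7·1 + 3·-2 + 2·1 + 8·-1 + 4·2.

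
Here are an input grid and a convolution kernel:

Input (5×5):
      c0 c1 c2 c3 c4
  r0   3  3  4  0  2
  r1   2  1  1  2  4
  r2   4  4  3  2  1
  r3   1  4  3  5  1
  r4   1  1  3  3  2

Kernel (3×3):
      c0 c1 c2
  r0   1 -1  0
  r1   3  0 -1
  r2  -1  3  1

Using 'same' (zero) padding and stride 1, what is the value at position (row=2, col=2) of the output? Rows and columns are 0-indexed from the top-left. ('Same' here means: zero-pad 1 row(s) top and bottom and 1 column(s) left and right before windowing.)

The receptive field on the zero-padded input at this output position is [1 1 2 / 4 3 2 / 4 3 5]. Elementwise product with the kernel and sum: 1·1 + 1·-1 + 4·3 + 2·-1 + 4·-1 + 3·3 + 5·1.

20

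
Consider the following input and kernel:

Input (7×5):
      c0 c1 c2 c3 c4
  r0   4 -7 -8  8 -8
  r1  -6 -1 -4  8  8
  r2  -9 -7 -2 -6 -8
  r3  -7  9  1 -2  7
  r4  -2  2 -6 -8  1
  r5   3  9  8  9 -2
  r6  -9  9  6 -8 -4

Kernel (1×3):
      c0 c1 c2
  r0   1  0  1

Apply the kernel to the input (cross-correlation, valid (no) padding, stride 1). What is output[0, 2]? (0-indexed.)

-16

The receptive field on the input at this output position is [-8 8 -8]. Elementwise product with the kernel and sum: -8·1 + -8·1.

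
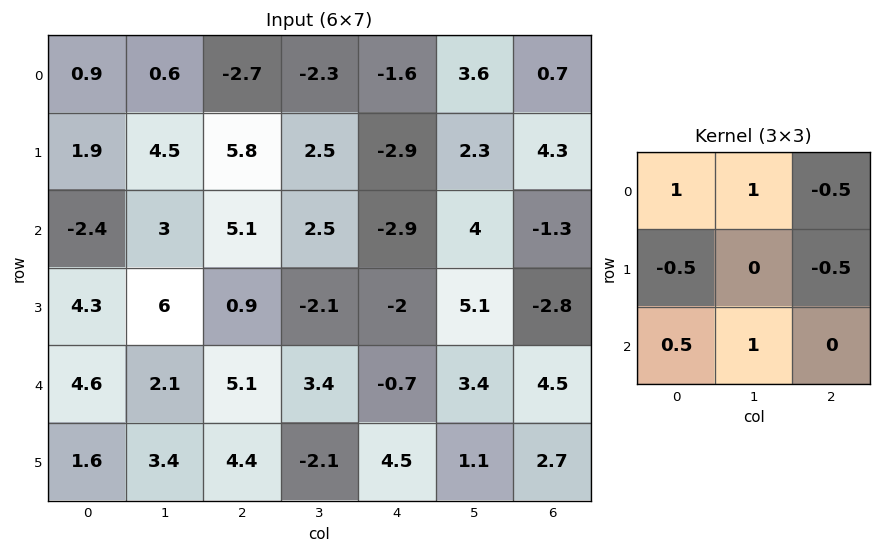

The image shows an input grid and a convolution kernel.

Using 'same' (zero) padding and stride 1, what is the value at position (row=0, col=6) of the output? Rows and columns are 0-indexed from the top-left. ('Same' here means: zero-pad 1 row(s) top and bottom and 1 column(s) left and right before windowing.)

The receptive field on the zero-padded input at this output position is [0 0 0 / 3.6 0.7 0 / 2.3 4.3 0]. Elementwise product with the kernel and sum: 0·1 + 0·1 + 0·-0.5 + 3.6·-0.5 + 0·-0.5 + 2.3·0.5 + 4.3·1.

3.65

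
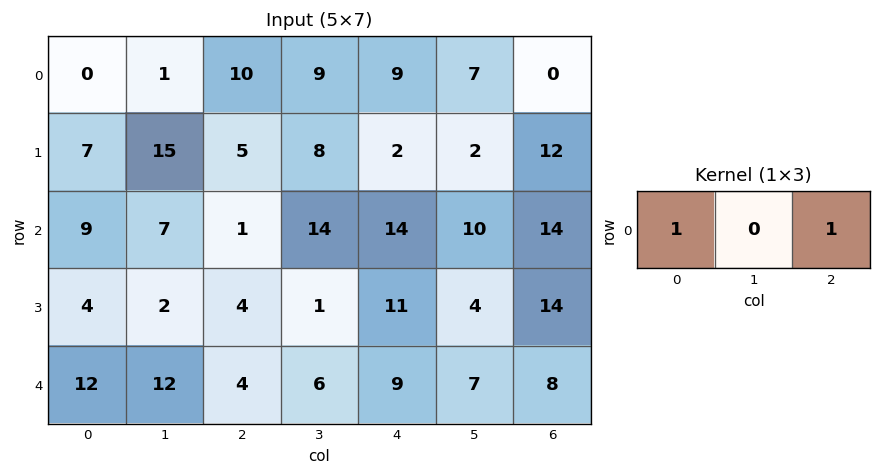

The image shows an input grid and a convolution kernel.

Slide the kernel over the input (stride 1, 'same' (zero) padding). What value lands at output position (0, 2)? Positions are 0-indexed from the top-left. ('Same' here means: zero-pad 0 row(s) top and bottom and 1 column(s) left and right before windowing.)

The receptive field on the zero-padded input at this output position is [1 10 9]. Elementwise product with the kernel and sum: 1·1 + 9·1.

10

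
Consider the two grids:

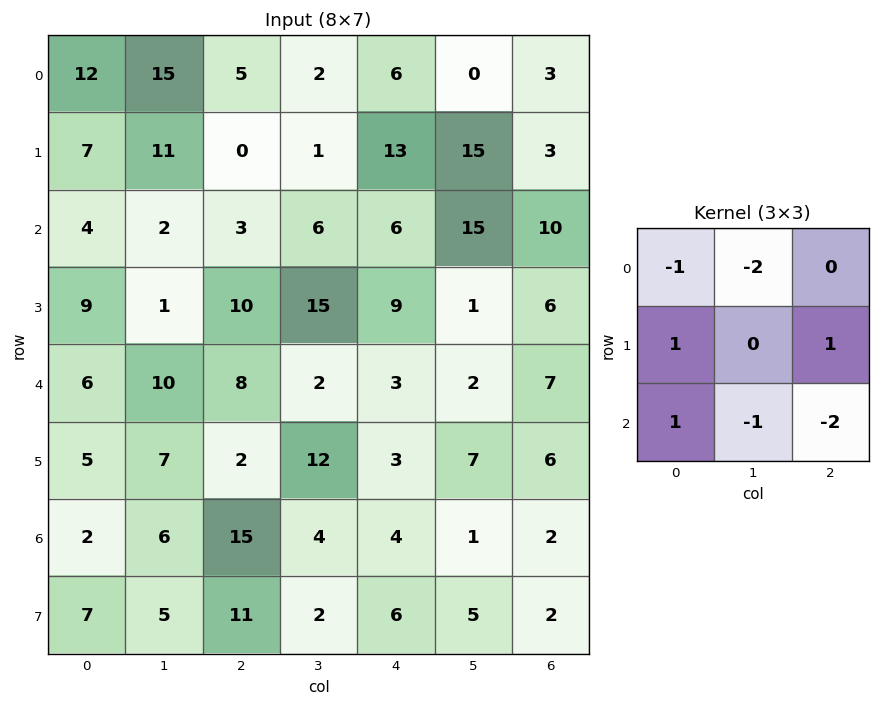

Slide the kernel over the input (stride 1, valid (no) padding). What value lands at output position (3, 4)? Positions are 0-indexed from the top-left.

The receptive field on the input at this output position is [9 1 6 / 3 2 7 / 3 7 6]. Elementwise product with the kernel and sum: 9·-1 + 1·-2 + 3·1 + 7·1 + 3·1 + 7·-1 + 6·-2.

-17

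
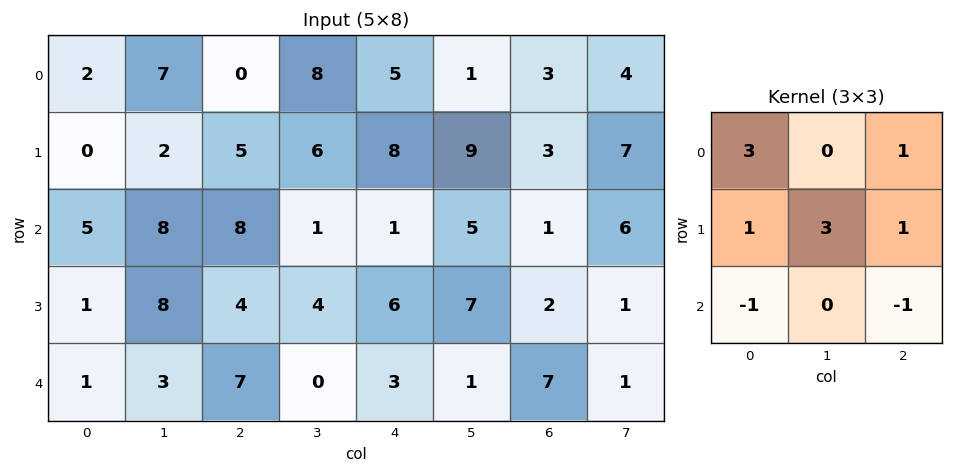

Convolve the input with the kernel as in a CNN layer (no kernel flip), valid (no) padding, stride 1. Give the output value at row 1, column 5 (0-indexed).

The receptive field on the input at this output position is [9 3 7 / 5 1 6 / 7 2 1]. Elementwise product with the kernel and sum: 9·3 + 7·1 + 5·1 + 1·3 + 6·1 + 7·-1 + 1·-1.

40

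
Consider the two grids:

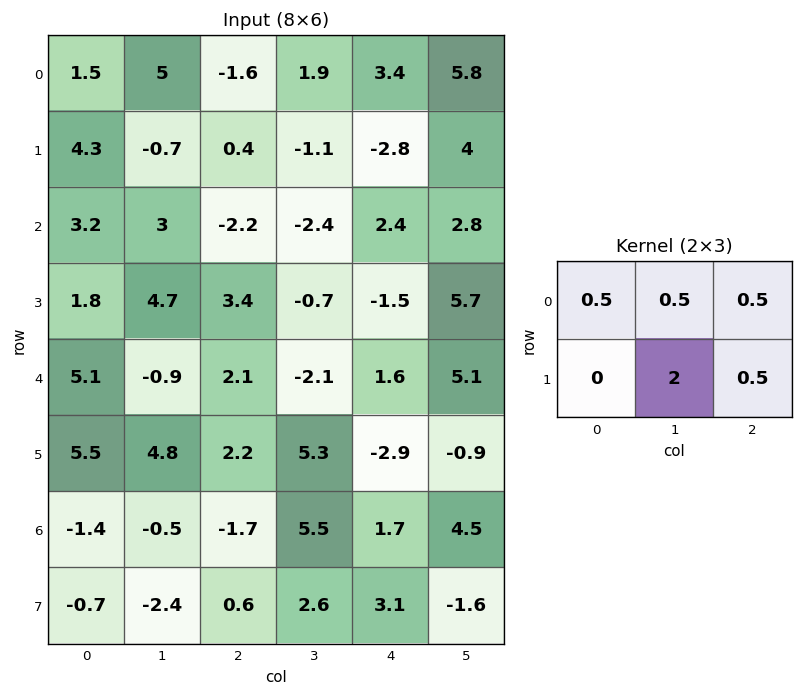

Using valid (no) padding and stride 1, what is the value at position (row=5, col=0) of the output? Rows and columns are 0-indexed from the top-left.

The receptive field on the input at this output position is [5.5 4.8 2.2 / -1.4 -0.5 -1.7]. Elementwise product with the kernel and sum: 5.5·0.5 + 4.8·0.5 + 2.2·0.5 + -0.5·2 + -1.7·0.5.

4.4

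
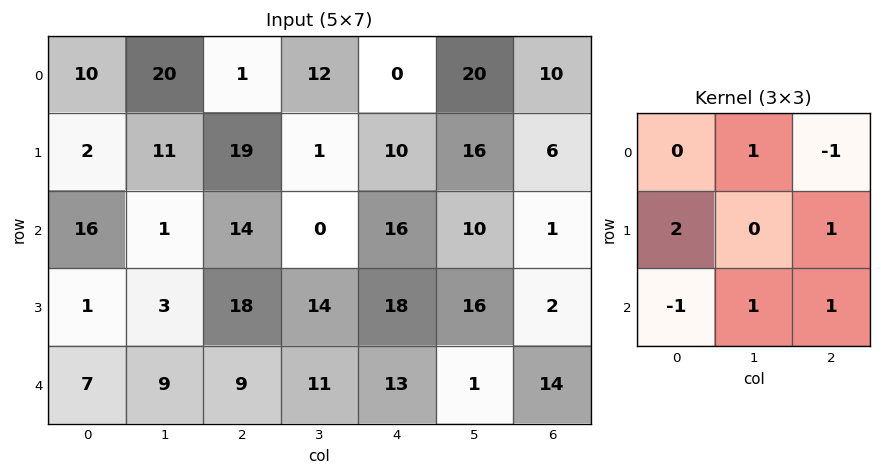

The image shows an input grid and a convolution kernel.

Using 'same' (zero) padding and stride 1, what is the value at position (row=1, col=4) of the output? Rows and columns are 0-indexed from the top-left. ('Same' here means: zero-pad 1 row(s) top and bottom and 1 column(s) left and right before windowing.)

The receptive field on the zero-padded input at this output position is [12 0 20 / 1 10 16 / 0 16 10]. Elementwise product with the kernel and sum: 0·1 + 20·-1 + 1·2 + 16·1 + 0·-1 + 16·1 + 10·1.

24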